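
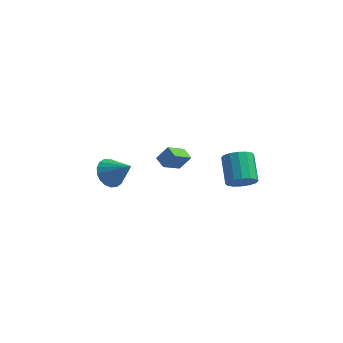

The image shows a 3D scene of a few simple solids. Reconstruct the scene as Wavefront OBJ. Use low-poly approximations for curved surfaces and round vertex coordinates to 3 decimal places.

v -4.56 -0.959 -0.789
v -3.862 -0.266 -1.259
v -3.16 -1.461 0.549
v -4.081 0.011 -0.926
v -4.395 0.095 -0.566
v -4.741 -0.029 -0.25
v -5.052 -0.338 -0.04
v -5.265 -0.769 0.021
v -5.338 -1.238 -0.079
v -5.258 -1.652 -0.318
v -5.039 -1.929 -0.651
v -4.725 -2.013 -1.012
v -4.378 -1.889 -1.328
v -4.068 -1.58 -1.537
v -3.855 -1.149 -1.598
v -3.781 -0.68 -1.499
v 0.125 -3.626 2.753
v -0.71 -4.592 3.683
v -0.389 -2.992 2.951
v -1.224 -3.958 3.881
v 0.784 -3.362 3.619
v -0.051 -4.328 4.549
v 0.27 -2.728 3.817
v -0.565 -3.694 4.747
v 3.815 -3.224 1.5
v 4.684 -3.274 1.973
v 4.233 -1.626 2.973
v 3.365 -1.576 2.5
v 4.777 -2.994 1.554
v 4.326 -1.346 2.554
v 4.612 -2.776 1.12
v 4.161 -1.127 2.121
v 4.234 -2.678 0.788
v 3.783 -1.03 1.789
v 3.744 -2.726 0.647
v 3.293 -1.078 1.648
v 3.273 -2.908 0.734
v 2.822 -1.26 1.735
v 2.947 -3.174 1.027
v 2.496 -1.526 2.027
v 2.854 -3.454 1.446
v 2.403 -1.806 2.446
v 3.019 -3.673 1.879
v 2.568 -2.024 2.88
v 3.397 -3.77 2.211
v 2.946 -2.122 3.212
v 3.887 -3.722 2.352
v 3.436 -2.074 3.353
v 4.358 -3.54 2.265
v 3.907 -1.892 3.266
f 2 1 4
f 2 4 3
f 4 1 5
f 4 5 3
f 5 1 6
f 5 6 3
f 6 1 7
f 6 7 3
f 7 1 8
f 7 8 3
f 8 1 9
f 8 9 3
f 9 1 10
f 9 10 3
f 10 1 11
f 10 11 3
f 11 1 12
f 11 12 3
f 12 1 13
f 12 13 3
f 13 1 14
f 13 14 3
f 14 1 15
f 14 15 3
f 15 1 16
f 15 16 3
f 16 1 2
f 16 2 3
f 18 20 17
f 21 18 17
f 17 20 19
f 19 21 17
f 18 24 20
f 22 18 21
f 22 24 18
f 20 24 19
f 23 21 19
f 19 24 23
f 23 22 21
f 24 22 23
f 26 25 29
f 26 29 27
f 27 29 30
f 27 30 28
f 29 25 31
f 29 31 30
f 30 31 32
f 30 32 28
f 31 25 33
f 31 33 32
f 32 33 34
f 32 34 28
f 33 25 35
f 33 35 34
f 34 35 36
f 34 36 28
f 35 25 37
f 35 37 36
f 36 37 38
f 36 38 28
f 37 25 39
f 37 39 38
f 38 39 40
f 38 40 28
f 39 25 41
f 39 41 40
f 40 41 42
f 40 42 28
f 41 25 43
f 41 43 42
f 42 43 44
f 42 44 28
f 43 25 45
f 43 45 44
f 44 45 46
f 44 46 28
f 45 25 47
f 45 47 46
f 46 47 48
f 46 48 28
f 47 25 49
f 47 49 48
f 48 49 50
f 48 50 28
f 49 25 26
f 49 26 50
f 50 26 27
f 50 27 28



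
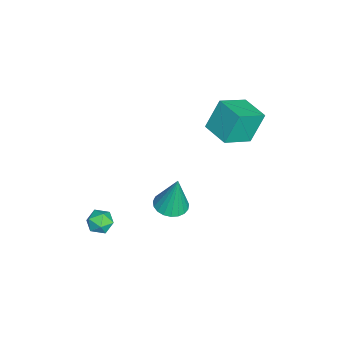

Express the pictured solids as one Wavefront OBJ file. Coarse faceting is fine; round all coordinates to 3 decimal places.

v 0.947 1.297 0.796
v 1.635 1.707 0.676
v 1.093 1.623 2.744
v 1.403 1.951 0.653
v 1.093 2.081 0.654
v 0.757 2.076 0.68
v 0.454 1.936 0.726
v 0.236 1.685 0.784
v 0.142 1.368 0.845
v 0.186 1.038 0.897
v 0.362 0.753 0.931
v 0.64 0.562 0.942
v 0.97 0.498 0.928
v 1.296 0.572 0.892
v 1.563 0.772 0.838
v 1.722 1.062 0.778
v 1.748 1.393 0.72
v 0.082 -1.612 -1.135
v 0.723 -1.337 -1.235
v 0.457 -2.623 -1.505
v 1.098 -2.348 -1.605
v 0.85 -2.434 -0.951
v 0.618 -1.809 -0.723
v 0.562 -2.151 -2.017
v 0.33 -1.526 -1.789
v 1.02 -1.67 -1.78
v 1.197 -1.845 -1.121
v -0.017 -2.115 -1.619
v 0.16 -2.29 -0.96
v -3.726 2.295 2.012
v -4.241 2.894 3.54
v -4.766 3.402 1.227
v -5.282 4.002 2.755
v -2.638 3.298 1.985
v -3.154 3.898 3.513
v -3.679 4.406 1.2
v -4.194 5.005 2.728
f 2 1 4
f 2 4 3
f 4 1 5
f 4 5 3
f 5 1 6
f 5 6 3
f 6 1 7
f 6 7 3
f 7 1 8
f 7 8 3
f 8 1 9
f 8 9 3
f 9 1 10
f 9 10 3
f 10 1 11
f 10 11 3
f 11 1 12
f 11 12 3
f 12 1 13
f 12 13 3
f 13 1 14
f 13 14 3
f 14 1 15
f 14 15 3
f 15 1 16
f 15 16 3
f 16 1 17
f 16 17 3
f 17 1 2
f 17 2 3
f 18 29 23
f 18 23 19
f 18 19 25
f 18 25 28
f 18 28 29
f 19 23 27
f 23 29 22
f 29 28 20
f 28 25 24
f 25 19 26
f 21 27 22
f 21 22 20
f 21 20 24
f 21 24 26
f 21 26 27
f 22 27 23
f 20 22 29
f 24 20 28
f 26 24 25
f 27 26 19
f 31 33 30
f 34 31 30
f 30 33 32
f 32 34 30
f 31 37 33
f 35 31 34
f 35 37 31
f 33 37 32
f 36 34 32
f 32 37 36
f 36 35 34
f 37 35 36



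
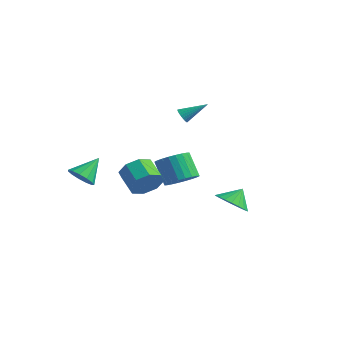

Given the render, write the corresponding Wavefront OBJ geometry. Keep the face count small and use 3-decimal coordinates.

v -3.403 2.971 0.753
v -3.143 3.107 0.299
v -2.437 4.049 1.627
v -3.301 3.247 0.3
v -3.474 3.345 0.37
v -3.636 3.387 0.498
v -3.762 3.365 0.665
v -3.834 3.283 0.846
v -3.84 3.153 1.012
v -3.78 2.996 1.139
v -3.662 2.835 1.207
v -3.504 2.695 1.206
v -3.332 2.597 1.136
v -3.17 2.556 1.008
v -3.043 2.578 0.841
v -2.971 2.66 0.66
v -2.965 2.789 0.494
v -3.026 2.946 0.367
v 0.435 -3.951 -0.934
v 0.986 -3.411 -0.251
v -0.204 -2.989 0.376
v -0.755 -3.529 -0.306
v 0.8 -2.989 -0.89
v -0.391 -2.566 -0.263
v 0.399 -3.13 -1.554
v -0.791 -2.708 -0.927
v 0.02 -3.752 -1.855
v -1.17 -3.33 -1.228
v -0.116 -4.491 -1.616
v -1.306 -4.069 -0.989
v 0.071 -4.914 -0.977
v -1.12 -4.491 -0.35
v 0.471 -4.772 -0.313
v -0.719 -4.35 0.314
v 0.85 -4.15 -0.012
v -0.34 -3.728 0.615
v 0.037 -0.773 -1.936
v 0.731 -0.127 -1.559
v -0.243 0.12 -0.188
v -0.937 -0.527 -0.564
v 0.499 0.12 -1.768
v -0.475 0.367 -0.397
v 0.198 0.232 -2.002
v -0.776 0.479 -0.631
v -0.128 0.19 -2.227
v -1.103 0.437 -0.856
v -0.429 0.002 -2.407
v -1.404 0.249 -1.035
v -0.659 -0.305 -2.515
v -1.634 -0.058 -1.144
v -0.783 -0.682 -2.535
v -1.757 -0.435 -1.164
v -0.782 -1.074 -2.464
v -1.756 -0.827 -1.092
v -0.657 -1.42 -2.312
v -1.631 -1.173 -0.941
v -0.425 -1.667 -2.103
v -1.399 -1.42 -0.732
v -0.124 -1.779 -1.869
v -1.098 -1.532 -0.498
v 0.203 -1.737 -1.644
v -0.772 -1.49 -0.273
v 0.504 -1.549 -1.465
v -0.471 -1.302 -0.093
v 0.734 -1.242 -1.356
v -0.241 -0.995 0.015
v 0.857 -0.865 -1.336
v -0.117 -0.618 0.035
v 0.856 -0.473 -1.408
v -0.118 -0.226 -0.036
v -3.952 -4.562 -1.683
v -3.519 -5.08 -1.103
v -3.848 -3.258 -0.597
v -3.169 -4.867 -1.392
v -3.067 -4.558 -1.773
v -3.246 -4.25 -2.126
v -3.65 -4.041 -2.338
v -4.15 -3.998 -2.342
v -4.587 -4.133 -2.137
v -4.822 -4.405 -1.787
v -4.782 -4.727 -1.405
v -4.478 -4.996 -1.11
v -4.007 -5.128 -0.998
v 2.533 0.472 -3.3
v 2.958 1.167 -3.978
v 2.667 1.248 -2.42
v 2.53 1.267 -4.001
v 2.102 1.23 -3.902
v 1.748 1.061 -3.7
v 1.53 0.791 -3.428
v 1.486 0.465 -3.134
v 1.623 0.141 -2.869
v 1.917 -0.126 -2.678
v 2.318 -0.29 -2.595
v 2.756 -0.321 -2.633
v 3.155 -0.216 -2.787
v 3.447 0.008 -3.029
v 3.581 0.313 -3.318
v 3.534 0.645 -3.604
v 3.314 0.947 -3.837
f 2 1 4
f 2 4 3
f 4 1 5
f 4 5 3
f 5 1 6
f 5 6 3
f 6 1 7
f 6 7 3
f 7 1 8
f 7 8 3
f 8 1 9
f 8 9 3
f 9 1 10
f 9 10 3
f 10 1 11
f 10 11 3
f 11 1 12
f 11 12 3
f 12 1 13
f 12 13 3
f 13 1 14
f 13 14 3
f 14 1 15
f 14 15 3
f 15 1 16
f 15 16 3
f 16 1 17
f 16 17 3
f 17 1 18
f 17 18 3
f 18 1 2
f 18 2 3
f 20 19 23
f 20 23 21
f 21 23 24
f 21 24 22
f 23 19 25
f 23 25 24
f 24 25 26
f 24 26 22
f 25 19 27
f 25 27 26
f 26 27 28
f 26 28 22
f 27 19 29
f 27 29 28
f 28 29 30
f 28 30 22
f 29 19 31
f 29 31 30
f 30 31 32
f 30 32 22
f 31 19 33
f 31 33 32
f 32 33 34
f 32 34 22
f 33 19 35
f 33 35 34
f 34 35 36
f 34 36 22
f 35 19 20
f 35 20 36
f 36 20 21
f 36 21 22
f 38 37 41
f 38 41 39
f 39 41 42
f 39 42 40
f 41 37 43
f 41 43 42
f 42 43 44
f 42 44 40
f 43 37 45
f 43 45 44
f 44 45 46
f 44 46 40
f 45 37 47
f 45 47 46
f 46 47 48
f 46 48 40
f 47 37 49
f 47 49 48
f 48 49 50
f 48 50 40
f 49 37 51
f 49 51 50
f 50 51 52
f 50 52 40
f 51 37 53
f 51 53 52
f 52 53 54
f 52 54 40
f 53 37 55
f 53 55 54
f 54 55 56
f 54 56 40
f 55 37 57
f 55 57 56
f 56 57 58
f 56 58 40
f 57 37 59
f 57 59 58
f 58 59 60
f 58 60 40
f 59 37 61
f 59 61 60
f 60 61 62
f 60 62 40
f 61 37 63
f 61 63 62
f 62 63 64
f 62 64 40
f 63 37 65
f 63 65 64
f 64 65 66
f 64 66 40
f 65 37 67
f 65 67 66
f 66 67 68
f 66 68 40
f 67 37 69
f 67 69 68
f 68 69 70
f 68 70 40
f 69 37 38
f 69 38 70
f 70 38 39
f 70 39 40
f 72 71 74
f 72 74 73
f 74 71 75
f 74 75 73
f 75 71 76
f 75 76 73
f 76 71 77
f 76 77 73
f 77 71 78
f 77 78 73
f 78 71 79
f 78 79 73
f 79 71 80
f 79 80 73
f 80 71 81
f 80 81 73
f 81 71 82
f 81 82 73
f 82 71 83
f 82 83 73
f 83 71 72
f 83 72 73
f 85 84 87
f 85 87 86
f 87 84 88
f 87 88 86
f 88 84 89
f 88 89 86
f 89 84 90
f 89 90 86
f 90 84 91
f 90 91 86
f 91 84 92
f 91 92 86
f 92 84 93
f 92 93 86
f 93 84 94
f 93 94 86
f 94 84 95
f 94 95 86
f 95 84 96
f 95 96 86
f 96 84 97
f 96 97 86
f 97 84 98
f 97 98 86
f 98 84 99
f 98 99 86
f 99 84 100
f 99 100 86
f 100 84 85
f 100 85 86



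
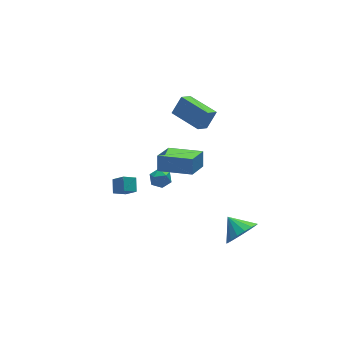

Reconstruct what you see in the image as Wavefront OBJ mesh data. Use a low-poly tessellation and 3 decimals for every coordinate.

v -2.819 0.521 -0.76
v -2.479 -0.133 -0.055
v -2.523 1.195 -0.278
v -2.183 0.541 0.427
v -2.097 0.479 -1.147
v -1.757 -0.175 -0.442
v -1.801 1.153 -0.665
v -1.461 0.499 0.04
v -0.253 0.706 -1.006
v 0.372 0.469 -0.927
v -0.552 0.231 -0.073
v 0.073 -0.006 0.006
v -0.046 0.654 0.062
v 0.139 0.947 -0.515
v -0.319 -0.247 -0.485
v -0.134 0.046 -1.062
v 0.331 -0.12 -0.605
v 0.5 0.437 -0.267
v -0.68 0.263 -0.733
v -0.511 0.82 -0.395
v 3.007 -3.271 -3.564
v 3.351 -3.705 -2.672
v 2.693 -2.189 -2.916
v 3.757 -3.476 -2.859
v 3.992 -3.2 -3.207
v 4 -2.94 -3.637
v 3.781 -2.756 -4.05
v 3.385 -2.69 -4.352
v 2.902 -2.757 -4.474
v 2.443 -2.943 -4.386
v 2.113 -3.203 -4.111
v 1.988 -3.479 -3.71
v 2.096 -3.708 -3.276
v 2.413 -3.836 -2.907
v 2.866 -3.835 -2.689
v 3.872 2.685 0.16
v 3.135 2.332 0.701
v 3.15 4.486 0.352
v 2.412 4.133 0.892
v 4.548 2.847 1.188
v 3.81 2.494 1.728
v 3.825 4.648 1.379
v 3.088 4.295 1.92
v -1.551 -2.362 3.389
v -1.358 -1.966 4.242
v -0.452 -1.398 2.692
v -0.259 -1.001 3.545
v -0.201 -3.679 3.695
v -0.008 -3.282 4.548
v 0.898 -2.714 2.998
v 1.091 -2.318 3.851
f 2 4 1
f 5 2 1
f 1 4 3
f 3 5 1
f 2 8 4
f 6 2 5
f 6 8 2
f 4 8 3
f 7 5 3
f 3 8 7
f 7 6 5
f 8 6 7
f 9 20 14
f 9 14 10
f 9 10 16
f 9 16 19
f 9 19 20
f 10 14 18
f 14 20 13
f 20 19 11
f 19 16 15
f 16 10 17
f 12 18 13
f 12 13 11
f 12 11 15
f 12 15 17
f 12 17 18
f 13 18 14
f 11 13 20
f 15 11 19
f 17 15 16
f 18 17 10
f 22 21 24
f 22 24 23
f 24 21 25
f 24 25 23
f 25 21 26
f 25 26 23
f 26 21 27
f 26 27 23
f 27 21 28
f 27 28 23
f 28 21 29
f 28 29 23
f 29 21 30
f 29 30 23
f 30 21 31
f 30 31 23
f 31 21 32
f 31 32 23
f 32 21 33
f 32 33 23
f 33 21 34
f 33 34 23
f 34 21 35
f 34 35 23
f 35 21 22
f 35 22 23
f 37 39 36
f 40 37 36
f 36 39 38
f 38 40 36
f 37 43 39
f 41 37 40
f 41 43 37
f 39 43 38
f 42 40 38
f 38 43 42
f 42 41 40
f 43 41 42
f 45 47 44
f 48 45 44
f 44 47 46
f 46 48 44
f 45 51 47
f 49 45 48
f 49 51 45
f 47 51 46
f 50 48 46
f 46 51 50
f 50 49 48
f 51 49 50



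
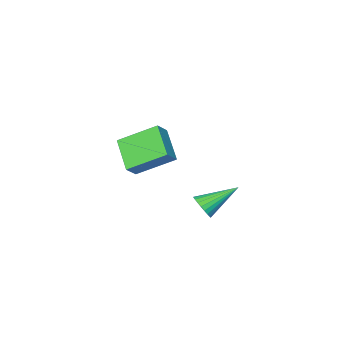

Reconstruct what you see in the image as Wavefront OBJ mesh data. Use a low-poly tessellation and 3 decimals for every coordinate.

v 4.543 2.309 -3.909
v 4.919 2.698 -3.515
v 2.977 2.871 -2.971
v 4.862 2.863 -3.71
v 4.756 2.943 -3.935
v 4.617 2.927 -4.156
v 4.468 2.817 -4.339
v 4.329 2.629 -4.458
v 4.224 2.392 -4.492
v 4.166 2.143 -4.438
v 4.167 1.919 -4.303
v 4.224 1.754 -4.109
v 4.33 1.674 -3.883
v 4.468 1.69 -3.662
v 4.618 1.801 -3.479
v 4.756 1.988 -3.361
v 4.862 2.225 -3.326
v 4.919 2.474 -3.38
v 4.098 -3.058 -4.631
v 3.509 -4.553 -3.618
v 2.725 -1.778 -3.542
v 2.135 -3.273 -2.529
v 4.765 -2.887 -3.991
v 4.175 -4.382 -2.978
v 3.391 -1.607 -2.902
v 2.802 -3.102 -1.889
f 2 1 4
f 2 4 3
f 4 1 5
f 4 5 3
f 5 1 6
f 5 6 3
f 6 1 7
f 6 7 3
f 7 1 8
f 7 8 3
f 8 1 9
f 8 9 3
f 9 1 10
f 9 10 3
f 10 1 11
f 10 11 3
f 11 1 12
f 11 12 3
f 12 1 13
f 12 13 3
f 13 1 14
f 13 14 3
f 14 1 15
f 14 15 3
f 15 1 16
f 15 16 3
f 16 1 17
f 16 17 3
f 17 1 18
f 17 18 3
f 18 1 2
f 18 2 3
f 20 22 19
f 23 20 19
f 19 22 21
f 21 23 19
f 20 26 22
f 24 20 23
f 24 26 20
f 22 26 21
f 25 23 21
f 21 26 25
f 25 24 23
f 26 24 25



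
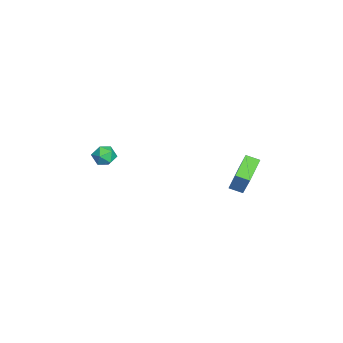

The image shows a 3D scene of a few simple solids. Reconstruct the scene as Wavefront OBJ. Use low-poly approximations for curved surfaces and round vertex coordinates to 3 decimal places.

v 2.849 -3.251 1.016
v 3.245 -2.884 0.5
v 3.415 -4.276 0.72
v 3.811 -3.909 0.204
v 3.932 -3.779 0.93
v 3.582 -3.146 1.112
v 3.078 -4.014 0.108
v 2.728 -3.381 0.29
v 3.386 -3.356 -0.061
v 3.914 -3.211 0.446
v 2.746 -3.949 0.774
v 3.274 -3.804 1.281
v 1.373 3.646 -1.619
v 2.539 3.978 0.204
v 1.556 4.423 -1.879
v 2.723 4.756 -0.055
v 2.697 3.084 -2.365
v 3.864 3.417 -0.541
v 2.881 3.862 -2.624
v 4.047 4.194 -0.801
f 1 12 6
f 1 6 2
f 1 2 8
f 1 8 11
f 1 11 12
f 2 6 10
f 6 12 5
f 12 11 3
f 11 8 7
f 8 2 9
f 4 10 5
f 4 5 3
f 4 3 7
f 4 7 9
f 4 9 10
f 5 10 6
f 3 5 12
f 7 3 11
f 9 7 8
f 10 9 2
f 14 16 13
f 17 14 13
f 13 16 15
f 15 17 13
f 14 20 16
f 18 14 17
f 18 20 14
f 16 20 15
f 19 17 15
f 15 20 19
f 19 18 17
f 20 18 19



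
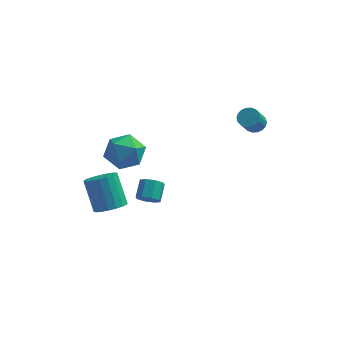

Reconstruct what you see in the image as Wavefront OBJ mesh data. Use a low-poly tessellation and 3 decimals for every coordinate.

v -2.856 -3.68 -1.362
v -2.226 -3.948 -0.949
v -2.833 -3.147 0.496
v -3.464 -2.88 0.082
v -2.111 -3.635 -1.074
v -2.719 -2.834 0.37
v -2.144 -3.331 -1.257
v -2.752 -2.53 0.188
v -2.319 -3.096 -1.46
v -2.926 -2.295 -0.015
v -2.599 -2.977 -1.644
v -3.207 -2.176 -0.199
v -2.931 -2.997 -1.772
v -3.538 -2.197 -0.327
v -3.248 -3.153 -1.819
v -3.855 -2.352 -0.374
v -3.487 -3.413 -1.776
v -4.094 -2.612 -0.331
v -3.601 -3.726 -1.65
v -4.209 -2.925 -0.206
v -3.568 -4.03 -1.468
v -4.176 -3.229 -0.023
v -3.394 -4.265 -1.265
v -4.001 -3.464 0.18
v -3.113 -4.384 -1.081
v -3.721 -3.583 0.364
v -2.782 -4.363 -0.953
v -3.389 -3.563 0.492
v -2.465 -4.208 -0.906
v -3.072 -3.407 0.539
v -1.511 -1.522 -2.449
v -0.95 -1.69 -2.276
v -0.888 -0.865 -1.679
v -1.449 -0.698 -1.851
v -0.947 -1.416 -2.654
v -0.885 -0.591 -2.057
v -1.273 -1.204 -2.912
v -1.211 -0.38 -2.315
v -1.739 -1.179 -2.898
v -1.677 -0.355 -2.301
v -2.072 -1.355 -2.621
v -2.01 -0.53 -2.024
v -2.075 -1.629 -2.243
v -2.013 -0.804 -1.646
v -1.749 -1.84 -1.985
v -1.687 -1.016 -1.388
v -1.283 -1.865 -1.999
v -1.221 -1.041 -1.402
v -3.662 0.448 0.096
v -2.695 0.413 0.605
v -3.025 -0.593 -1.185
v -2.058 -0.628 -0.676
v -2.926 -1.126 -0.236
v -3.319 -0.483 0.556
v -2.401 0.303 -1.136
v -2.794 0.946 -0.344
v -1.915 0.324 -0.157
v -2.24 -0.56 0.4
v -3.48 0.38 -0.98
v -3.805 -0.504 -0.423
v 2.937 2.973 0.126
v 3.425 3.138 0.394
v 3.15 2.512 1.281
v 2.663 2.347 1.014
v 3.255 3.318 0.468
v 2.981 2.691 1.355
v 3.022 3.429 0.475
v 2.748 2.803 1.362
v 2.773 3.45 0.412
v 2.498 2.824 1.299
v 2.556 3.377 0.293
v 2.281 2.751 1.18
v 2.414 3.223 0.141
v 2.14 2.597 1.028
v 2.376 3.021 -0.014
v 2.102 2.394 0.873
v 2.45 2.808 -0.141
v 2.175 2.182 0.746
v 2.619 2.629 -0.215
v 2.345 2.002 0.672
v 2.852 2.517 -0.222
v 2.578 1.891 0.665
v 3.102 2.496 -0.159
v 2.827 1.87 0.728
v 3.319 2.569 -0.04
v 3.044 1.943 0.847
v 3.46 2.723 0.112
v 3.186 2.097 0.999
v 3.498 2.926 0.267
v 3.224 2.299 1.154
f 2 1 5
f 2 5 3
f 3 5 6
f 3 6 4
f 5 1 7
f 5 7 6
f 6 7 8
f 6 8 4
f 7 1 9
f 7 9 8
f 8 9 10
f 8 10 4
f 9 1 11
f 9 11 10
f 10 11 12
f 10 12 4
f 11 1 13
f 11 13 12
f 12 13 14
f 12 14 4
f 13 1 15
f 13 15 14
f 14 15 16
f 14 16 4
f 15 1 17
f 15 17 16
f 16 17 18
f 16 18 4
f 17 1 19
f 17 19 18
f 18 19 20
f 18 20 4
f 19 1 21
f 19 21 20
f 20 21 22
f 20 22 4
f 21 1 23
f 21 23 22
f 22 23 24
f 22 24 4
f 23 1 25
f 23 25 24
f 24 25 26
f 24 26 4
f 25 1 27
f 25 27 26
f 26 27 28
f 26 28 4
f 27 1 29
f 27 29 28
f 28 29 30
f 28 30 4
f 29 1 2
f 29 2 30
f 30 2 3
f 30 3 4
f 32 31 35
f 32 35 33
f 33 35 36
f 33 36 34
f 35 31 37
f 35 37 36
f 36 37 38
f 36 38 34
f 37 31 39
f 37 39 38
f 38 39 40
f 38 40 34
f 39 31 41
f 39 41 40
f 40 41 42
f 40 42 34
f 41 31 43
f 41 43 42
f 42 43 44
f 42 44 34
f 43 31 45
f 43 45 44
f 44 45 46
f 44 46 34
f 45 31 47
f 45 47 46
f 46 47 48
f 46 48 34
f 47 31 32
f 47 32 48
f 48 32 33
f 48 33 34
f 49 60 54
f 49 54 50
f 49 50 56
f 49 56 59
f 49 59 60
f 50 54 58
f 54 60 53
f 60 59 51
f 59 56 55
f 56 50 57
f 52 58 53
f 52 53 51
f 52 51 55
f 52 55 57
f 52 57 58
f 53 58 54
f 51 53 60
f 55 51 59
f 57 55 56
f 58 57 50
f 62 61 65
f 62 65 63
f 63 65 66
f 63 66 64
f 65 61 67
f 65 67 66
f 66 67 68
f 66 68 64
f 67 61 69
f 67 69 68
f 68 69 70
f 68 70 64
f 69 61 71
f 69 71 70
f 70 71 72
f 70 72 64
f 71 61 73
f 71 73 72
f 72 73 74
f 72 74 64
f 73 61 75
f 73 75 74
f 74 75 76
f 74 76 64
f 75 61 77
f 75 77 76
f 76 77 78
f 76 78 64
f 77 61 79
f 77 79 78
f 78 79 80
f 78 80 64
f 79 61 81
f 79 81 80
f 80 81 82
f 80 82 64
f 81 61 83
f 81 83 82
f 82 83 84
f 82 84 64
f 83 61 85
f 83 85 84
f 84 85 86
f 84 86 64
f 85 61 87
f 85 87 86
f 86 87 88
f 86 88 64
f 87 61 89
f 87 89 88
f 88 89 90
f 88 90 64
f 89 61 62
f 89 62 90
f 90 62 63
f 90 63 64



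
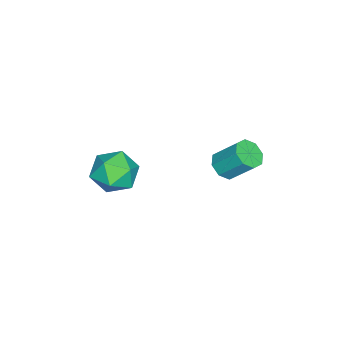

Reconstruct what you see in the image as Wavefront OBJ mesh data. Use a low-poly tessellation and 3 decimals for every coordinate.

v 1.595 -1.83 -0.778
v 2.325 -2.391 -1.306
v 0.355 -2.809 -1.454
v 1.085 -3.37 -1.982
v 1.022 -3.443 -0.924
v 1.788 -2.838 -0.507
v 0.892 -2.362 -2.253
v 1.658 -1.757 -1.836
v 1.891 -2.72 -2.218
v 1.971 -3.388 -1.396
v 0.709 -1.812 -1.364
v 0.789 -2.48 -0.542
v 0.107 1.465 -0.749
v 0.603 1.811 -1.081
v 0.649 2.781 -0.003
v 0.153 2.435 0.329
v 0.119 1.978 -1.21
v 0.165 2.947 -0.133
v -0.372 1.845 -1.07
v -0.326 2.814 0.008
v -0.582 1.489 -0.741
v -0.537 2.458 0.337
v -0.389 1.119 -0.417
v -0.343 2.089 0.661
v 0.095 0.953 -0.287
v 0.141 1.922 0.79
v 0.586 1.086 -0.428
v 0.632 2.055 0.65
v 0.797 1.442 -0.757
v 0.842 2.411 0.321
f 1 12 6
f 1 6 2
f 1 2 8
f 1 8 11
f 1 11 12
f 2 6 10
f 6 12 5
f 12 11 3
f 11 8 7
f 8 2 9
f 4 10 5
f 4 5 3
f 4 3 7
f 4 7 9
f 4 9 10
f 5 10 6
f 3 5 12
f 7 3 11
f 9 7 8
f 10 9 2
f 14 13 17
f 14 17 15
f 15 17 18
f 15 18 16
f 17 13 19
f 17 19 18
f 18 19 20
f 18 20 16
f 19 13 21
f 19 21 20
f 20 21 22
f 20 22 16
f 21 13 23
f 21 23 22
f 22 23 24
f 22 24 16
f 23 13 25
f 23 25 24
f 24 25 26
f 24 26 16
f 25 13 27
f 25 27 26
f 26 27 28
f 26 28 16
f 27 13 29
f 27 29 28
f 28 29 30
f 28 30 16
f 29 13 14
f 29 14 30
f 30 14 15
f 30 15 16



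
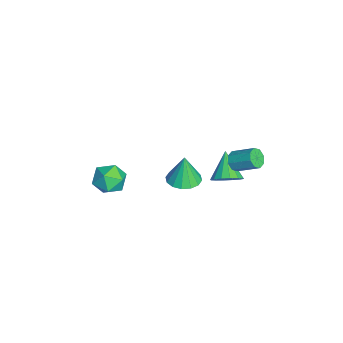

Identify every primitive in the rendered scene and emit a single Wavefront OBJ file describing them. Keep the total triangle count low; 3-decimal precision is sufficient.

v -0.178 -2.708 -0.02
v 0.766 -2.924 0.415
v -0.346 -4.356 -0.475
v 0.598 -4.572 -0.04
v -0.226 -4.317 0.58
v -0.122 -3.298 0.861
v 0.542 -3.982 -0.921
v 0.646 -2.963 -0.64
v 1.211 -3.711 -0.142
v 0.737 -3.918 0.786
v -0.317 -3.362 -0.846
v -0.791 -3.569 0.082
v 0.958 3.054 2.068
v 1.36 3.192 1.59
v 1.904 4.324 2.373
v 1.502 4.186 2.852
v 0.931 3.427 1.549
v 1.476 4.558 2.332
v 0.519 3.443 1.812
v 1.063 4.574 2.595
v 0.363 3.231 2.226
v 0.908 4.363 3.009
v 0.556 2.916 2.547
v 1.1 4.048 3.33
v 0.984 2.682 2.588
v 1.529 3.813 3.371
v 1.397 2.666 2.325
v 1.941 3.797 3.108
v 1.552 2.877 1.911
v 2.097 4.009 2.694
v -2.518 2.915 -3.083
v -1.898 3.04 -2.361
v -3.942 2.885 -1.857
v -2.028 3.5 -2.5
v -2.289 3.802 -2.795
v -2.611 3.867 -3.168
v -2.909 3.677 -3.518
v -3.101 3.283 -3.751
v -3.138 2.791 -3.806
v -3.008 2.331 -3.667
v -2.747 2.029 -3.372
v -2.424 1.964 -2.999
v -2.127 2.154 -2.649
v -1.935 2.548 -2.415
v -1.304 0.438 -1.702
v -0.525 -0.201 -1.63
v -1.436 0.482 0.102
v -0.31 0.275 -1.626
v -0.362 0.795 -1.642
v -0.665 1.219 -1.675
v -1.14 1.434 -1.715
v -1.659 1.382 -1.752
v -2.083 1.077 -1.775
v -2.298 0.6 -1.779
v -2.247 0.08 -1.762
v -1.943 -0.344 -1.73
v -1.468 -0.559 -1.69
v -0.949 -0.507 -1.653
f 1 12 6
f 1 6 2
f 1 2 8
f 1 8 11
f 1 11 12
f 2 6 10
f 6 12 5
f 12 11 3
f 11 8 7
f 8 2 9
f 4 10 5
f 4 5 3
f 4 3 7
f 4 7 9
f 4 9 10
f 5 10 6
f 3 5 12
f 7 3 11
f 9 7 8
f 10 9 2
f 14 13 17
f 14 17 15
f 15 17 18
f 15 18 16
f 17 13 19
f 17 19 18
f 18 19 20
f 18 20 16
f 19 13 21
f 19 21 20
f 20 21 22
f 20 22 16
f 21 13 23
f 21 23 22
f 22 23 24
f 22 24 16
f 23 13 25
f 23 25 24
f 24 25 26
f 24 26 16
f 25 13 27
f 25 27 26
f 26 27 28
f 26 28 16
f 27 13 29
f 27 29 28
f 28 29 30
f 28 30 16
f 29 13 14
f 29 14 30
f 30 14 15
f 30 15 16
f 32 31 34
f 32 34 33
f 34 31 35
f 34 35 33
f 35 31 36
f 35 36 33
f 36 31 37
f 36 37 33
f 37 31 38
f 37 38 33
f 38 31 39
f 38 39 33
f 39 31 40
f 39 40 33
f 40 31 41
f 40 41 33
f 41 31 42
f 41 42 33
f 42 31 43
f 42 43 33
f 43 31 44
f 43 44 33
f 44 31 32
f 44 32 33
f 46 45 48
f 46 48 47
f 48 45 49
f 48 49 47
f 49 45 50
f 49 50 47
f 50 45 51
f 50 51 47
f 51 45 52
f 51 52 47
f 52 45 53
f 52 53 47
f 53 45 54
f 53 54 47
f 54 45 55
f 54 55 47
f 55 45 56
f 55 56 47
f 56 45 57
f 56 57 47
f 57 45 58
f 57 58 47
f 58 45 46
f 58 46 47



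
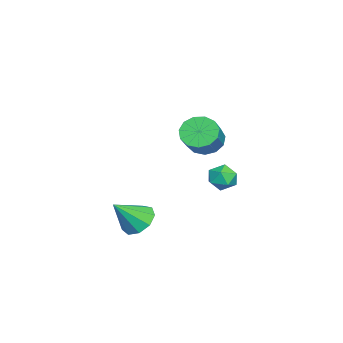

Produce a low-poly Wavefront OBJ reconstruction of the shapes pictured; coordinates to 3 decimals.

v -1.685 2.168 0.019
v -1.126 1.866 -0.483
v -2.454 1.134 -0.217
v -1.895 0.832 -0.719
v -1.751 0.861 0.077
v -1.276 1.5 0.224
v -2.304 1.5 -0.924
v -1.829 2.139 -0.777
v -1.508 1.454 -1.065
v -1.167 1.059 -0.446
v -2.413 1.941 -0.254
v -2.072 1.546 0.365
v 0.278 1.08 3.016
v 0.793 0.677 2.383
v 1.937 0.618 3.35
v 1.422 1.02 3.984
v 0.865 1.182 2.328
v 2.009 1.123 3.296
v 0.75 1.654 2.492
v 1.895 1.595 3.46
v 0.486 1.944 2.823
v 1.63 1.885 3.79
v 0.155 1.959 3.214
v 1.3 1.9 4.182
v -0.136 1.695 3.543
v 1.008 1.636 4.511
v -0.296 1.236 3.705
v 0.848 1.176 4.672
v -0.274 0.727 3.647
v 0.87 0.667 4.615
v -0.077 0.33 3.39
v 1.067 0.27 4.358
v 0.233 0.171 3.014
v 1.377 0.112 3.981
v 0.557 0.3 2.638
v 1.702 0.241 3.606
v 0.673 -1.911 -2.258
v 1.333 -1.22 -2.163
v 1.487 -2.869 -0.942
v 0.826 -1.102 -1.764
v 0.247 -1.363 -1.596
v -0.132 -1.879 -1.738
v -0.135 -2.411 -2.123
v 0.241 -2.709 -2.572
v 0.819 -2.633 -2.874
v 1.329 -2.219 -2.888
v 1.532 -1.662 -2.607
f 1 12 6
f 1 6 2
f 1 2 8
f 1 8 11
f 1 11 12
f 2 6 10
f 6 12 5
f 12 11 3
f 11 8 7
f 8 2 9
f 4 10 5
f 4 5 3
f 4 3 7
f 4 7 9
f 4 9 10
f 5 10 6
f 3 5 12
f 7 3 11
f 9 7 8
f 10 9 2
f 14 13 17
f 14 17 15
f 15 17 18
f 15 18 16
f 17 13 19
f 17 19 18
f 18 19 20
f 18 20 16
f 19 13 21
f 19 21 20
f 20 21 22
f 20 22 16
f 21 13 23
f 21 23 22
f 22 23 24
f 22 24 16
f 23 13 25
f 23 25 24
f 24 25 26
f 24 26 16
f 25 13 27
f 25 27 26
f 26 27 28
f 26 28 16
f 27 13 29
f 27 29 28
f 28 29 30
f 28 30 16
f 29 13 31
f 29 31 30
f 30 31 32
f 30 32 16
f 31 13 33
f 31 33 32
f 32 33 34
f 32 34 16
f 33 13 35
f 33 35 34
f 34 35 36
f 34 36 16
f 35 13 14
f 35 14 36
f 36 14 15
f 36 15 16
f 38 37 40
f 38 40 39
f 40 37 41
f 40 41 39
f 41 37 42
f 41 42 39
f 42 37 43
f 42 43 39
f 43 37 44
f 43 44 39
f 44 37 45
f 44 45 39
f 45 37 46
f 45 46 39
f 46 37 47
f 46 47 39
f 47 37 38
f 47 38 39



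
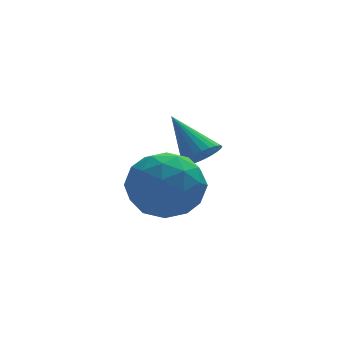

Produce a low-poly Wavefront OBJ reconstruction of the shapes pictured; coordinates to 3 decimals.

v -4.114 -2.678 1.181
v -3.516 -2.434 0.533
v -4.104 -4.066 0.667
v -3.506 -3.822 0.019
v -3.247 -3.844 0.896
v -3.253 -2.986 1.214
v -4.367 -3.514 -0.014
v -4.373 -2.656 0.304
v -3.672 -2.951 -0.205
v -2.98 -3.155 0.357
v -4.64 -3.345 0.843
v -3.948 -3.549 1.405
v -3.815 -2.434 0.902
v -3.805 -4.066 0.298
v -3.652 -4.079 0.814
v -3.301 -3.935 0.433
v -3.661 -2.758 1.302
v -3.309 -2.615 0.921
v -3.152 -3.444 1.135
v -4.311 -3.885 0.279
v -3.959 -3.742 -0.102
v -4.319 -2.565 0.767
v -3.968 -2.421 0.386
v -4.468 -3.056 0.065
v -3.556 -2.595 0.087
v -3.551 -3.411 -0.215
v -4.057 -3.23 -0.234
v -4.06 -2.725 -0.047
v -3.149 -2.714 0.418
v -3.144 -3.53 0.116
v -2.991 -3.543 0.631
v -2.995 -3.039 0.818
v -3.241 -3.018 -0.016
v -4.476 -2.97 1.084
v -4.471 -3.786 0.782
v -4.625 -3.461 0.382
v -4.629 -2.957 0.569
v -4.069 -3.089 1.415
v -4.064 -3.905 1.113
v -3.56 -3.775 1.247
v -3.563 -3.27 1.434
v -4.379 -3.482 1.216
v -2.498 -1.412 0.411
v -2.115 -1.519 0.731
v -2.962 -0.508 1.269
v -2.035 -1.374 0.621
v -2.025 -1.234 0.48
v -2.087 -1.122 0.328
v -2.211 -1.054 0.188
v -2.38 -1.04 0.083
v -2.566 -1.083 0.027
v -2.742 -1.176 0.03
v -2.88 -1.305 0.091
v -2.961 -1.45 0.201
v -2.971 -1.59 0.342
v -2.909 -1.702 0.494
v -2.784 -1.77 0.634
v -2.616 -1.784 0.739
v -2.43 -1.741 0.795
v -2.254 -1.648 0.792
f 1 38 17
f 38 12 41
f 17 41 6
f 38 41 17
f 1 17 13
f 17 6 18
f 13 18 2
f 17 18 13
f 1 13 22
f 13 2 23
f 22 23 8
f 13 23 22
f 1 22 34
f 22 8 37
f 34 37 11
f 22 37 34
f 1 34 38
f 34 11 42
f 38 42 12
f 34 42 38
f 2 18 29
f 18 6 32
f 29 32 10
f 18 32 29
f 6 41 19
f 41 12 40
f 19 40 5
f 41 40 19
f 12 42 39
f 42 11 35
f 39 35 3
f 42 35 39
f 11 37 36
f 37 8 24
f 36 24 7
f 37 24 36
f 8 23 28
f 23 2 25
f 28 25 9
f 23 25 28
f 4 30 16
f 30 10 31
f 16 31 5
f 30 31 16
f 4 16 14
f 16 5 15
f 14 15 3
f 16 15 14
f 4 14 21
f 14 3 20
f 21 20 7
f 14 20 21
f 4 21 26
f 21 7 27
f 26 27 9
f 21 27 26
f 4 26 30
f 26 9 33
f 30 33 10
f 26 33 30
f 5 31 19
f 31 10 32
f 19 32 6
f 31 32 19
f 3 15 39
f 15 5 40
f 39 40 12
f 15 40 39
f 7 20 36
f 20 3 35
f 36 35 11
f 20 35 36
f 9 27 28
f 27 7 24
f 28 24 8
f 27 24 28
f 10 33 29
f 33 9 25
f 29 25 2
f 33 25 29
f 44 43 46
f 44 46 45
f 46 43 47
f 46 47 45
f 47 43 48
f 47 48 45
f 48 43 49
f 48 49 45
f 49 43 50
f 49 50 45
f 50 43 51
f 50 51 45
f 51 43 52
f 51 52 45
f 52 43 53
f 52 53 45
f 53 43 54
f 53 54 45
f 54 43 55
f 54 55 45
f 55 43 56
f 55 56 45
f 56 43 57
f 56 57 45
f 57 43 58
f 57 58 45
f 58 43 59
f 58 59 45
f 59 43 60
f 59 60 45
f 60 43 44
f 60 44 45



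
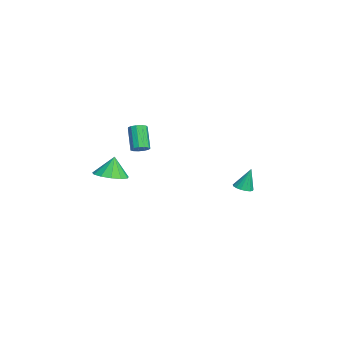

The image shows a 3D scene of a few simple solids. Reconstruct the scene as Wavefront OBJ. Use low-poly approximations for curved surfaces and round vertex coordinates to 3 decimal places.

v 0.018 -2.448 2.317
v 0.347 -2.782 2.518
v -0.51 -2.886 3.745
v -0.838 -2.552 3.543
v 0.435 -2.521 2.601
v -0.422 -2.625 3.828
v 0.391 -2.238 2.594
v -0.466 -2.341 3.821
v 0.228 -2.021 2.499
v -0.629 -2.124 3.726
v -0.001 -1.939 2.346
v -0.858 -2.043 3.573
v -0.224 -2.02 2.183
v -1.081 -2.123 3.41
v -0.37 -2.236 2.063
v -1.227 -2.34 3.29
v -0.393 -2.52 2.023
v -1.25 -2.623 3.25
v -0.285 -2.781 2.077
v -1.142 -2.884 3.303
v -0.081 -2.936 2.206
v -0.938 -3.04 3.433
v 0.155 -2.937 2.371
v -0.702 -3.04 3.597
v -3.521 3.126 -1.912
v -3.12 2.728 -1.779
v -3.539 3.554 -0.568
v -2.971 2.952 -1.849
v -2.948 3.215 -1.933
v -3.056 3.459 -2.011
v -3.271 3.625 -2.068
v -3.543 3.678 -2.088
v -3.81 3.604 -2.068
v -4.01 3.421 -2.012
v -4.099 3.17 -1.933
v -4.055 2.909 -1.849
v -3.889 2.697 -1.78
v -3.638 2.584 -1.741
v -3.361 2.595 -1.74
v 2.372 -3.997 1.428
v 3.279 -3.981 1.582
v 2.168 -3.783 2.612
v 3.141 -3.494 1.47
v 2.759 -3.167 1.344
v 2.254 -3.103 1.246
v 1.787 -3.324 1.205
v 1.505 -3.758 1.235
v 1.499 -4.268 1.326
v 1.77 -4.692 1.45
v 2.232 -4.896 1.567
v 2.739 -4.814 1.64
v 3.129 -4.473 1.646
f 2 1 5
f 2 5 3
f 3 5 6
f 3 6 4
f 5 1 7
f 5 7 6
f 6 7 8
f 6 8 4
f 7 1 9
f 7 9 8
f 8 9 10
f 8 10 4
f 9 1 11
f 9 11 10
f 10 11 12
f 10 12 4
f 11 1 13
f 11 13 12
f 12 13 14
f 12 14 4
f 13 1 15
f 13 15 14
f 14 15 16
f 14 16 4
f 15 1 17
f 15 17 16
f 16 17 18
f 16 18 4
f 17 1 19
f 17 19 18
f 18 19 20
f 18 20 4
f 19 1 21
f 19 21 20
f 20 21 22
f 20 22 4
f 21 1 23
f 21 23 22
f 22 23 24
f 22 24 4
f 23 1 2
f 23 2 24
f 24 2 3
f 24 3 4
f 26 25 28
f 26 28 27
f 28 25 29
f 28 29 27
f 29 25 30
f 29 30 27
f 30 25 31
f 30 31 27
f 31 25 32
f 31 32 27
f 32 25 33
f 32 33 27
f 33 25 34
f 33 34 27
f 34 25 35
f 34 35 27
f 35 25 36
f 35 36 27
f 36 25 37
f 36 37 27
f 37 25 38
f 37 38 27
f 38 25 39
f 38 39 27
f 39 25 26
f 39 26 27
f 41 40 43
f 41 43 42
f 43 40 44
f 43 44 42
f 44 40 45
f 44 45 42
f 45 40 46
f 45 46 42
f 46 40 47
f 46 47 42
f 47 40 48
f 47 48 42
f 48 40 49
f 48 49 42
f 49 40 50
f 49 50 42
f 50 40 51
f 50 51 42
f 51 40 52
f 51 52 42
f 52 40 41
f 52 41 42



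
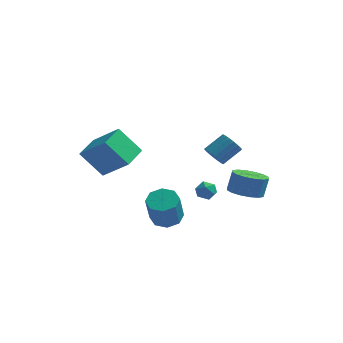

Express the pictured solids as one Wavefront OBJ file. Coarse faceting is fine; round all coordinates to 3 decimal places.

v 1.106 1.599 1.651
v 1.497 1.004 1.813
v 2.326 1.767 2.61
v 1.934 2.361 2.449
v 1.646 1.119 1.548
v 2.475 1.882 2.345
v 1.688 1.329 1.304
v 2.517 2.092 2.101
v 1.614 1.592 1.128
v 2.443 2.355 1.925
v 1.44 1.857 1.056
v 2.269 2.62 1.853
v 1.199 2.07 1.102
v 2.028 2.833 1.899
v 0.94 2.19 1.257
v 1.769 2.953 2.054
v 0.714 2.193 1.49
v 1.543 2.956 2.287
v 0.565 2.078 1.755
v 1.394 2.841 2.552
v 0.523 1.868 1.999
v 1.352 2.631 2.796
v 0.597 1.605 2.175
v 1.426 2.368 2.972
v 0.771 1.34 2.247
v 1.6 2.103 3.044
v 1.012 1.127 2.201
v 1.841 1.89 2.998
v 1.271 1.007 2.046
v 2.1 1.77 2.843
v 1.044 0.087 -0.353
v 1.624 -0.052 -0.089
v 0.576 -0.568 0.329
v 1.156 -0.707 0.593
v 0.896 -0.115 0.672
v 1.185 0.29 0.251
v 1.015 -0.91 -0.011
v 1.304 -0.505 -0.432
v 1.606 -0.669 0.122
v 1.532 -0.177 0.544
v 0.668 -0.443 -0.304
v 0.594 0.049 0.118
v -0.543 -2.289 -0.888
v 0.217 -2.715 -1.071
v 0.183 -3.497 0.605
v -0.577 -3.071 0.788
v 0.322 -2.106 -0.785
v 0.288 -2.887 0.891
v -0.08 -1.604 -0.56
v -0.114 -2.385 1.117
v -0.752 -1.504 -0.527
v -0.787 -2.285 1.15
v -1.303 -1.863 -0.705
v -1.337 -2.645 0.971
v -1.408 -2.473 -0.991
v -1.442 -3.254 0.685
v -1.006 -2.975 -1.217
v -1.04 -3.756 0.46
v -0.333 -3.075 -1.25
v -0.368 -3.856 0.427
v 2.485 3.411 -1.985
v 3.423 3.787 -2.271
v 3.632 4.186 -1.062
v 2.695 3.809 -0.775
v 3.077 4.2 -2.347
v 3.286 4.598 -1.137
v 2.572 4.4 -2.325
v 2.781 4.798 -1.116
v 2.044 4.336 -2.213
v 2.253 4.734 -1.004
v 1.635 4.024 -2.039
v 1.844 4.422 -0.83
v 1.453 3.547 -1.851
v 1.662 3.945 -0.642
v 1.548 3.034 -1.698
v 1.757 3.433 -0.489
v 1.894 2.622 -1.623
v 2.103 3.02 -0.413
v 2.399 2.422 -1.644
v 2.608 2.82 -0.435
v 2.927 2.486 -1.756
v 3.136 2.884 -0.547
v 3.336 2.798 -1.93
v 3.545 3.196 -0.721
v 3.518 3.275 -2.118
v 3.727 3.673 -0.909
v -3.867 -2.481 1.827
v -5.101 -2.454 3.259
v -3.541 -0.976 2.079
v -4.775 -0.949 3.511
v -2.345 -3.031 3.149
v -3.579 -3.004 4.581
v -2.019 -1.526 3.401
v -3.253 -1.499 4.833
f 2 1 5
f 2 5 3
f 3 5 6
f 3 6 4
f 5 1 7
f 5 7 6
f 6 7 8
f 6 8 4
f 7 1 9
f 7 9 8
f 8 9 10
f 8 10 4
f 9 1 11
f 9 11 10
f 10 11 12
f 10 12 4
f 11 1 13
f 11 13 12
f 12 13 14
f 12 14 4
f 13 1 15
f 13 15 14
f 14 15 16
f 14 16 4
f 15 1 17
f 15 17 16
f 16 17 18
f 16 18 4
f 17 1 19
f 17 19 18
f 18 19 20
f 18 20 4
f 19 1 21
f 19 21 20
f 20 21 22
f 20 22 4
f 21 1 23
f 21 23 22
f 22 23 24
f 22 24 4
f 23 1 25
f 23 25 24
f 24 25 26
f 24 26 4
f 25 1 27
f 25 27 26
f 26 27 28
f 26 28 4
f 27 1 29
f 27 29 28
f 28 29 30
f 28 30 4
f 29 1 2
f 29 2 30
f 30 2 3
f 30 3 4
f 31 42 36
f 31 36 32
f 31 32 38
f 31 38 41
f 31 41 42
f 32 36 40
f 36 42 35
f 42 41 33
f 41 38 37
f 38 32 39
f 34 40 35
f 34 35 33
f 34 33 37
f 34 37 39
f 34 39 40
f 35 40 36
f 33 35 42
f 37 33 41
f 39 37 38
f 40 39 32
f 44 43 47
f 44 47 45
f 45 47 48
f 45 48 46
f 47 43 49
f 47 49 48
f 48 49 50
f 48 50 46
f 49 43 51
f 49 51 50
f 50 51 52
f 50 52 46
f 51 43 53
f 51 53 52
f 52 53 54
f 52 54 46
f 53 43 55
f 53 55 54
f 54 55 56
f 54 56 46
f 55 43 57
f 55 57 56
f 56 57 58
f 56 58 46
f 57 43 59
f 57 59 58
f 58 59 60
f 58 60 46
f 59 43 44
f 59 44 60
f 60 44 45
f 60 45 46
f 62 61 65
f 62 65 63
f 63 65 66
f 63 66 64
f 65 61 67
f 65 67 66
f 66 67 68
f 66 68 64
f 67 61 69
f 67 69 68
f 68 69 70
f 68 70 64
f 69 61 71
f 69 71 70
f 70 71 72
f 70 72 64
f 71 61 73
f 71 73 72
f 72 73 74
f 72 74 64
f 73 61 75
f 73 75 74
f 74 75 76
f 74 76 64
f 75 61 77
f 75 77 76
f 76 77 78
f 76 78 64
f 77 61 79
f 77 79 78
f 78 79 80
f 78 80 64
f 79 61 81
f 79 81 80
f 80 81 82
f 80 82 64
f 81 61 83
f 81 83 82
f 82 83 84
f 82 84 64
f 83 61 85
f 83 85 84
f 84 85 86
f 84 86 64
f 85 61 62
f 85 62 86
f 86 62 63
f 86 63 64
f 88 90 87
f 91 88 87
f 87 90 89
f 89 91 87
f 88 94 90
f 92 88 91
f 92 94 88
f 90 94 89
f 93 91 89
f 89 94 93
f 93 92 91
f 94 92 93



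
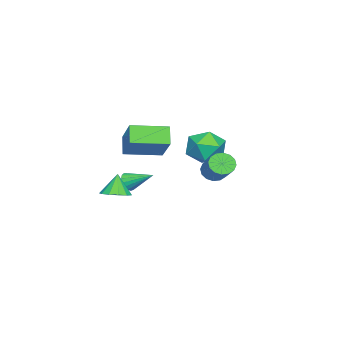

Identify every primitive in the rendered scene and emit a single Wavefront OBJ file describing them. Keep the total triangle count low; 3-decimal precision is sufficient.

v 0.168 1.915 1.967
v 0.562 2.028 1.436
v 1.626 2.858 2.403
v 1.232 2.745 2.933
v 0.344 2.297 1.445
v 1.408 3.127 2.412
v 0.078 2.464 1.594
v 1.142 3.294 2.56
v -0.163 2.484 1.842
v 0.901 3.314 2.809
v -0.315 2.352 2.124
v 0.749 3.181 3.091
v -0.338 2.102 2.363
v 0.726 2.932 3.33
v -0.226 1.802 2.497
v 0.838 2.632 3.464
v -0.008 1.533 2.488
v 1.056 2.363 3.455
v 0.258 1.366 2.34
v 1.322 2.196 3.306
v 0.499 1.346 2.091
v 1.563 2.176 3.058
v 0.651 1.479 1.809
v 1.715 2.308 2.776
v 0.674 1.728 1.57
v 1.738 2.558 2.537
v 1.415 -2.621 0.126
v 2.16 -2.627 0.387
v 1.005 -2.699 1.294
v 2.036 -2.2 0.372
v 1.715 -1.906 0.279
v 1.298 -1.84 0.138
v 0.918 -2.021 -0.008
v 0.696 -2.393 -0.111
v 0.703 -2.837 -0.138
v 0.935 -3.213 -0.082
v 1.32 -3.4 0.04
v 1.735 -3.34 0.19
v 2.048 -3.052 0.319
v -3.037 -4.009 -1.004
v -2.6 -4.191 -0.636
v -3.043 -2.631 -0.316
v -2.459 -4.079 -0.859
v -2.45 -3.951 -1.116
v -2.576 -3.835 -1.347
v -2.807 -3.76 -1.5
v -3.091 -3.742 -1.539
v -3.363 -3.784 -1.456
v -3.56 -3.879 -1.269
v -3.637 -4.002 -1.022
v -3.577 -4.128 -0.771
v -3.393 -4.226 -0.573
v -3.128 -4.274 -0.474
v -2.842 -4.262 -0.497
v -2.108 1.594 3.046
v -1.541 1.678 2.09
v -1.359 -0.018 3.35
v -0.792 0.066 2.394
v -0.538 0.731 3.252
v -1.002 1.727 3.064
v -1.898 -0.067 2.376
v -2.362 0.929 2.188
v -1.412 0.651 1.676
v -0.571 1.144 2.217
v -2.329 0.516 3.223
v -1.488 1.009 3.764
v -5.28 -3.12 1.389
v -3.947 -2.113 2.806
v -4.568 -2.787 0.483
v -3.236 -1.779 1.899
v -4.204 -4.841 1.601
v -2.872 -3.833 3.017
v -3.493 -4.507 0.694
v -2.16 -3.5 2.111
f 2 1 5
f 2 5 3
f 3 5 6
f 3 6 4
f 5 1 7
f 5 7 6
f 6 7 8
f 6 8 4
f 7 1 9
f 7 9 8
f 8 9 10
f 8 10 4
f 9 1 11
f 9 11 10
f 10 11 12
f 10 12 4
f 11 1 13
f 11 13 12
f 12 13 14
f 12 14 4
f 13 1 15
f 13 15 14
f 14 15 16
f 14 16 4
f 15 1 17
f 15 17 16
f 16 17 18
f 16 18 4
f 17 1 19
f 17 19 18
f 18 19 20
f 18 20 4
f 19 1 21
f 19 21 20
f 20 21 22
f 20 22 4
f 21 1 23
f 21 23 22
f 22 23 24
f 22 24 4
f 23 1 25
f 23 25 24
f 24 25 26
f 24 26 4
f 25 1 2
f 25 2 26
f 26 2 3
f 26 3 4
f 28 27 30
f 28 30 29
f 30 27 31
f 30 31 29
f 31 27 32
f 31 32 29
f 32 27 33
f 32 33 29
f 33 27 34
f 33 34 29
f 34 27 35
f 34 35 29
f 35 27 36
f 35 36 29
f 36 27 37
f 36 37 29
f 37 27 38
f 37 38 29
f 38 27 39
f 38 39 29
f 39 27 28
f 39 28 29
f 41 40 43
f 41 43 42
f 43 40 44
f 43 44 42
f 44 40 45
f 44 45 42
f 45 40 46
f 45 46 42
f 46 40 47
f 46 47 42
f 47 40 48
f 47 48 42
f 48 40 49
f 48 49 42
f 49 40 50
f 49 50 42
f 50 40 51
f 50 51 42
f 51 40 52
f 51 52 42
f 52 40 53
f 52 53 42
f 53 40 54
f 53 54 42
f 54 40 41
f 54 41 42
f 55 66 60
f 55 60 56
f 55 56 62
f 55 62 65
f 55 65 66
f 56 60 64
f 60 66 59
f 66 65 57
f 65 62 61
f 62 56 63
f 58 64 59
f 58 59 57
f 58 57 61
f 58 61 63
f 58 63 64
f 59 64 60
f 57 59 66
f 61 57 65
f 63 61 62
f 64 63 56
f 68 70 67
f 71 68 67
f 67 70 69
f 69 71 67
f 68 74 70
f 72 68 71
f 72 74 68
f 70 74 69
f 73 71 69
f 69 74 73
f 73 72 71
f 74 72 73



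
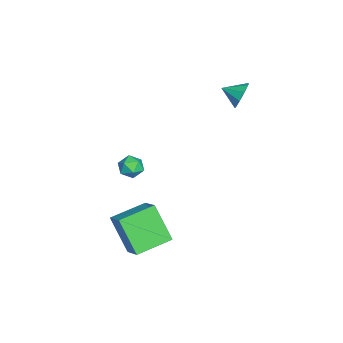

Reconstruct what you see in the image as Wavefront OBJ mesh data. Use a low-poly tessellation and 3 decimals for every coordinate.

v -3.747 -3.461 -2.754
v -3.242 -3.654 -3.205
v -4.518 -4.026 -3.375
v -4.013 -4.219 -3.826
v -4.022 -4.484 -3.174
v -3.546 -4.135 -2.79
v -4.214 -3.545 -3.79
v -3.738 -3.196 -3.406
v -3.531 -3.706 -3.846
v -3.412 -4.286 -3.465
v -4.348 -3.394 -3.115
v -4.229 -3.974 -2.734
v 1.351 -4.208 -2.708
v 2.321 -3.683 -2.02
v 0.33 -2.72 -2.405
v 1.3 -2.195 -1.717
v 2.1 -3.345 -4.423
v 3.07 -2.82 -3.735
v 1.079 -1.857 -4.12
v 2.049 -1.332 -3.432
v -3.5 1.377 2.443
v -3.01 1.518 3.047
v -3.66 0.423 2.797
v -3.516 1.654 3.183
v -4.013 1.66 2.973
v -4.271 1.533 2.515
v -4.168 1.334 2.024
v -3.752 1.155 1.728
v -3.218 1.08 1.768
v -2.816 1.144 2.123
v -2.734 1.317 2.629
f 1 12 6
f 1 6 2
f 1 2 8
f 1 8 11
f 1 11 12
f 2 6 10
f 6 12 5
f 12 11 3
f 11 8 7
f 8 2 9
f 4 10 5
f 4 5 3
f 4 3 7
f 4 7 9
f 4 9 10
f 5 10 6
f 3 5 12
f 7 3 11
f 9 7 8
f 10 9 2
f 14 16 13
f 17 14 13
f 13 16 15
f 15 17 13
f 14 20 16
f 18 14 17
f 18 20 14
f 16 20 15
f 19 17 15
f 15 20 19
f 19 18 17
f 20 18 19
f 22 21 24
f 22 24 23
f 24 21 25
f 24 25 23
f 25 21 26
f 25 26 23
f 26 21 27
f 26 27 23
f 27 21 28
f 27 28 23
f 28 21 29
f 28 29 23
f 29 21 30
f 29 30 23
f 30 21 31
f 30 31 23
f 31 21 22
f 31 22 23



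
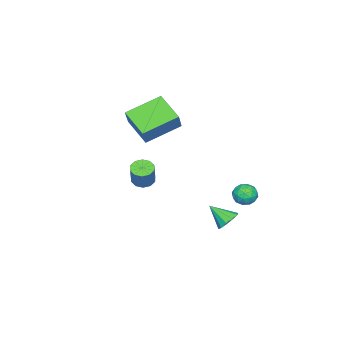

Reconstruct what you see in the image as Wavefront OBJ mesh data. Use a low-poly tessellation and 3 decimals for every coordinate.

v -0.896 2.025 -3.52
v -0.568 2.455 -3.059
v -0.784 0.995 -2.64
v -1 2.475 -2.98
v -1.391 2.324 -3.108
v -1.594 2.058 -3.393
v -1.53 1.781 -3.726
v -1.223 1.596 -3.981
v -0.792 1.576 -4.06
v -0.401 1.727 -3.932
v -0.198 1.993 -3.647
v -0.262 2.27 -3.314
v 2.627 -0.872 0.521
v 3.178 -0.98 0.282
v 3.723 -0.716 1.421
v 3.173 -0.608 1.659
v 3.1 -0.614 0.234
v 3.646 -0.351 1.373
v 2.842 -0.347 0.296
v 3.387 -0.083 1.435
v 2.502 -0.28 0.444
v 3.047 -0.016 1.583
v 2.209 -0.439 0.621
v 2.754 -0.175 1.759
v 2.077 -0.764 0.759
v 2.622 -0.5 1.898
v 2.154 -1.129 0.807
v 2.7 -0.866 1.946
v 2.413 -1.397 0.745
v 2.958 -1.133 1.884
v 2.753 -1.464 0.597
v 3.298 -1.2 1.736
v 3.046 -1.305 0.421
v 3.591 -1.041 1.559
v -0.489 -3.541 2.434
v -2.018 -2.333 3.243
v 0.146 -2.158 1.569
v -1.383 -0.95 2.378
v 0.343 -3.23 3.542
v -1.186 -2.022 4.351
v 0.978 -1.847 2.677
v -0.551 -0.639 3.486
v -3.655 2.219 -3.113
v -2.962 2.192 -3.328
v -3.438 1.388 -2.312
v -2.745 1.361 -2.527
v -2.995 1.947 -2.18
v -3.129 2.461 -2.675
v -3.271 1.119 -2.965
v -3.405 1.633 -3.46
v -2.725 1.513 -3.237
v -2.555 2.025 -2.751
v -3.845 1.555 -2.889
v -3.675 2.067 -2.403
v -3.328 2.278 -3.29
v -3.072 1.302 -2.35
v -3.219 1.646 -2.145
v -2.812 1.631 -2.272
v -3.426 2.436 -2.907
v -3.019 2.421 -3.033
v -3.038 2.277 -2.359
v -3.381 1.159 -2.607
v -2.974 1.144 -2.733
v -3.588 1.949 -3.368
v -3.181 1.934 -3.495
v -3.362 1.303 -3.281
v -2.781 1.864 -3.363
v -2.653 1.375 -2.893
v -2.962 1.233 -3.15
v -3.041 1.535 -3.441
v -2.681 2.164 -3.078
v -2.553 1.676 -2.608
v -2.7 2.02 -2.404
v -2.779 2.322 -2.694
v -2.541 1.765 -3.025
v -3.847 1.904 -3.032
v -3.719 1.416 -2.562
v -3.621 1.258 -2.946
v -3.7 1.56 -3.236
v -3.747 2.205 -2.747
v -3.619 1.716 -2.277
v -3.359 2.045 -2.199
v -3.438 2.347 -2.49
v -3.859 1.815 -2.615
f 2 1 4
f 2 4 3
f 4 1 5
f 4 5 3
f 5 1 6
f 5 6 3
f 6 1 7
f 6 7 3
f 7 1 8
f 7 8 3
f 8 1 9
f 8 9 3
f 9 1 10
f 9 10 3
f 10 1 11
f 10 11 3
f 11 1 12
f 11 12 3
f 12 1 2
f 12 2 3
f 14 13 17
f 14 17 15
f 15 17 18
f 15 18 16
f 17 13 19
f 17 19 18
f 18 19 20
f 18 20 16
f 19 13 21
f 19 21 20
f 20 21 22
f 20 22 16
f 21 13 23
f 21 23 22
f 22 23 24
f 22 24 16
f 23 13 25
f 23 25 24
f 24 25 26
f 24 26 16
f 25 13 27
f 25 27 26
f 26 27 28
f 26 28 16
f 27 13 29
f 27 29 28
f 28 29 30
f 28 30 16
f 29 13 31
f 29 31 30
f 30 31 32
f 30 32 16
f 31 13 33
f 31 33 32
f 32 33 34
f 32 34 16
f 33 13 14
f 33 14 34
f 34 14 15
f 34 15 16
f 36 38 35
f 39 36 35
f 35 38 37
f 37 39 35
f 36 42 38
f 40 36 39
f 40 42 36
f 38 42 37
f 41 39 37
f 37 42 41
f 41 40 39
f 42 40 41
f 43 80 59
f 80 54 83
f 59 83 48
f 80 83 59
f 43 59 55
f 59 48 60
f 55 60 44
f 59 60 55
f 43 55 64
f 55 44 65
f 64 65 50
f 55 65 64
f 43 64 76
f 64 50 79
f 76 79 53
f 64 79 76
f 43 76 80
f 76 53 84
f 80 84 54
f 76 84 80
f 44 60 71
f 60 48 74
f 71 74 52
f 60 74 71
f 48 83 61
f 83 54 82
f 61 82 47
f 83 82 61
f 54 84 81
f 84 53 77
f 81 77 45
f 84 77 81
f 53 79 78
f 79 50 66
f 78 66 49
f 79 66 78
f 50 65 70
f 65 44 67
f 70 67 51
f 65 67 70
f 46 72 58
f 72 52 73
f 58 73 47
f 72 73 58
f 46 58 56
f 58 47 57
f 56 57 45
f 58 57 56
f 46 56 63
f 56 45 62
f 63 62 49
f 56 62 63
f 46 63 68
f 63 49 69
f 68 69 51
f 63 69 68
f 46 68 72
f 68 51 75
f 72 75 52
f 68 75 72
f 47 73 61
f 73 52 74
f 61 74 48
f 73 74 61
f 45 57 81
f 57 47 82
f 81 82 54
f 57 82 81
f 49 62 78
f 62 45 77
f 78 77 53
f 62 77 78
f 51 69 70
f 69 49 66
f 70 66 50
f 69 66 70
f 52 75 71
f 75 51 67
f 71 67 44
f 75 67 71



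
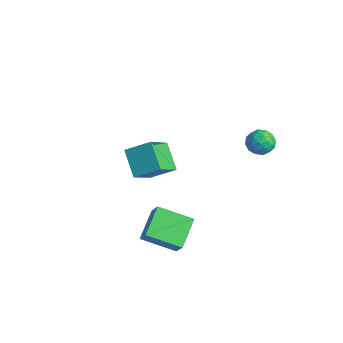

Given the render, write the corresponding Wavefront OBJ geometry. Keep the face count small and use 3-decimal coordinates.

v -2.835 -1.615 0.172
v -1.897 -0.501 0.989
v -3.496 -0.092 -1.146
v -2.558 1.022 -0.329
v -1.402 -1.982 -0.971
v -0.464 -0.868 -0.154
v -2.063 -0.459 -2.289
v -1.125 0.655 -1.472
v 4.644 -3.4 -1.883
v 3.334 -4.782 -1.096
v 3.719 -2.008 -0.978
v 2.409 -3.39 -0.191
v 5.411 -3.55 -0.869
v 4.101 -4.932 -0.082
v 4.486 -2.158 0.036
v 3.176 -3.54 0.823
v 3.284 2.842 3.932
v 4.071 3.116 4.106
v 3.809 1.804 3.194
v 4.596 2.078 3.368
v 4.115 1.744 3.986
v 3.79 2.386 4.443
v 4.09 2.534 2.857
v 3.765 3.176 3.314
v 4.569 2.926 3.442
v 4.585 2.438 4.14
v 3.295 2.482 3.16
v 3.311 1.994 3.858
v 3.631 3.07 4.084
v 4.249 1.85 3.216
v 3.966 1.653 3.58
v 4.429 1.815 3.682
v 3.466 2.641 4.282
v 3.929 2.802 4.384
v 3.955 1.996 4.314
v 3.951 2.118 2.916
v 4.414 2.279 3.018
v 3.451 3.105 3.618
v 3.914 3.267 3.72
v 3.925 2.924 2.986
v 4.386 3.12 3.796
v 4.695 2.51 3.362
v 4.397 2.778 3.062
v 4.206 3.155 3.33
v 4.396 2.833 4.206
v 4.705 2.223 3.772
v 4.422 2.027 4.136
v 4.231 2.404 4.404
v 4.689 2.721 3.816
v 3.175 2.697 3.528
v 3.484 2.087 3.094
v 3.649 2.516 2.896
v 3.458 2.893 3.164
v 3.185 2.41 3.938
v 3.494 1.8 3.504
v 3.674 1.765 3.97
v 3.483 2.142 4.238
v 3.191 2.199 3.484
f 2 4 1
f 5 2 1
f 1 4 3
f 3 5 1
f 2 8 4
f 6 2 5
f 6 8 2
f 4 8 3
f 7 5 3
f 3 8 7
f 7 6 5
f 8 6 7
f 10 12 9
f 13 10 9
f 9 12 11
f 11 13 9
f 10 16 12
f 14 10 13
f 14 16 10
f 12 16 11
f 15 13 11
f 11 16 15
f 15 14 13
f 16 14 15
f 17 54 33
f 54 28 57
f 33 57 22
f 54 57 33
f 17 33 29
f 33 22 34
f 29 34 18
f 33 34 29
f 17 29 38
f 29 18 39
f 38 39 24
f 29 39 38
f 17 38 50
f 38 24 53
f 50 53 27
f 38 53 50
f 17 50 54
f 50 27 58
f 54 58 28
f 50 58 54
f 18 34 45
f 34 22 48
f 45 48 26
f 34 48 45
f 22 57 35
f 57 28 56
f 35 56 21
f 57 56 35
f 28 58 55
f 58 27 51
f 55 51 19
f 58 51 55
f 27 53 52
f 53 24 40
f 52 40 23
f 53 40 52
f 24 39 44
f 39 18 41
f 44 41 25
f 39 41 44
f 20 46 32
f 46 26 47
f 32 47 21
f 46 47 32
f 20 32 30
f 32 21 31
f 30 31 19
f 32 31 30
f 20 30 37
f 30 19 36
f 37 36 23
f 30 36 37
f 20 37 42
f 37 23 43
f 42 43 25
f 37 43 42
f 20 42 46
f 42 25 49
f 46 49 26
f 42 49 46
f 21 47 35
f 47 26 48
f 35 48 22
f 47 48 35
f 19 31 55
f 31 21 56
f 55 56 28
f 31 56 55
f 23 36 52
f 36 19 51
f 52 51 27
f 36 51 52
f 25 43 44
f 43 23 40
f 44 40 24
f 43 40 44
f 26 49 45
f 49 25 41
f 45 41 18
f 49 41 45



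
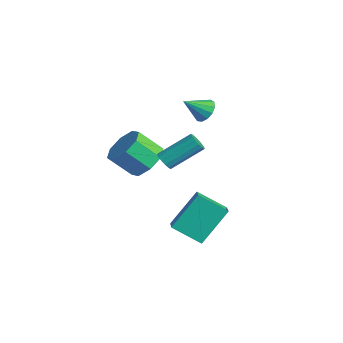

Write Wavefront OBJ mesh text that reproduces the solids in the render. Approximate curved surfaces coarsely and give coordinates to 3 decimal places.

v 0.589 2.901 3.439
v 1.229 2.672 3.323
v 0.371 1.879 4.261
v 1.252 2.912 3.628
v 1.065 3.149 3.873
v 0.726 3.307 3.98
v 0.344 3.336 3.915
v 0.039 3.228 3.7
v -0.091 3.015 3.401
v -0.005 2.767 3.115
v 0.269 2.561 2.931
v 0.645 2.463 2.909
v 1.002 2.505 3.055
v 2.333 0.12 -2.32
v 2.208 1.571 -0.712
v 3.29 1.153 -3.179
v 3.166 2.605 -1.57
v 3.234 -0.325 -1.85
v 3.11 1.127 -0.241
v 4.192 0.709 -2.708
v 4.067 2.16 -1.1
v -0.326 0.383 0.231
v 0.463 0.658 0.883
v -0.125 -0.307 2.002
v -0.914 -0.583 1.349
v -0.185 1.14 0.959
v -0.773 0.175 2.077
v -0.916 1.179 0.608
v -1.504 0.214 1.726
v -1.301 0.751 0.036
v -1.889 -0.214 1.154
v -1.115 0.107 -0.422
v -1.703 -0.858 0.697
v -0.467 -0.375 -0.497
v -1.055 -1.34 0.621
v 0.264 -0.414 -0.146
v -0.324 -1.379 0.972
v 0.649 0.014 0.426
v 0.061 -0.951 1.544
v 3.664 -0.915 3.029
v 3.953 -1.204 3.334
v 4.325 0.267 4.376
v 4.036 0.555 4.071
v 4.118 -1.115 3.149
v 4.49 0.356 4.19
v 4.161 -0.972 2.931
v 4.533 0.499 3.972
v 4.071 -0.813 2.74
v 4.443 0.657 3.781
v 3.872 -0.683 2.626
v 4.244 0.788 3.667
v 3.617 -0.614 2.621
v 3.989 0.857 3.662
v 3.375 -0.627 2.724
v 3.747 0.844 3.766
v 3.21 -0.716 2.91
v 3.582 0.755 3.951
v 3.167 -0.859 3.128
v 3.539 0.612 4.169
v 3.257 -1.017 3.319
v 3.629 0.453 4.36
v 3.456 -1.148 3.433
v 3.828 0.323 4.474
v 3.711 -1.217 3.438
v 4.083 0.254 4.479
f 2 1 4
f 2 4 3
f 4 1 5
f 4 5 3
f 5 1 6
f 5 6 3
f 6 1 7
f 6 7 3
f 7 1 8
f 7 8 3
f 8 1 9
f 8 9 3
f 9 1 10
f 9 10 3
f 10 1 11
f 10 11 3
f 11 1 12
f 11 12 3
f 12 1 13
f 12 13 3
f 13 1 2
f 13 2 3
f 15 17 14
f 18 15 14
f 14 17 16
f 16 18 14
f 15 21 17
f 19 15 18
f 19 21 15
f 17 21 16
f 20 18 16
f 16 21 20
f 20 19 18
f 21 19 20
f 23 22 26
f 23 26 24
f 24 26 27
f 24 27 25
f 26 22 28
f 26 28 27
f 27 28 29
f 27 29 25
f 28 22 30
f 28 30 29
f 29 30 31
f 29 31 25
f 30 22 32
f 30 32 31
f 31 32 33
f 31 33 25
f 32 22 34
f 32 34 33
f 33 34 35
f 33 35 25
f 34 22 36
f 34 36 35
f 35 36 37
f 35 37 25
f 36 22 38
f 36 38 37
f 37 38 39
f 37 39 25
f 38 22 23
f 38 23 39
f 39 23 24
f 39 24 25
f 41 40 44
f 41 44 42
f 42 44 45
f 42 45 43
f 44 40 46
f 44 46 45
f 45 46 47
f 45 47 43
f 46 40 48
f 46 48 47
f 47 48 49
f 47 49 43
f 48 40 50
f 48 50 49
f 49 50 51
f 49 51 43
f 50 40 52
f 50 52 51
f 51 52 53
f 51 53 43
f 52 40 54
f 52 54 53
f 53 54 55
f 53 55 43
f 54 40 56
f 54 56 55
f 55 56 57
f 55 57 43
f 56 40 58
f 56 58 57
f 57 58 59
f 57 59 43
f 58 40 60
f 58 60 59
f 59 60 61
f 59 61 43
f 60 40 62
f 60 62 61
f 61 62 63
f 61 63 43
f 62 40 64
f 62 64 63
f 63 64 65
f 63 65 43
f 64 40 41
f 64 41 65
f 65 41 42
f 65 42 43



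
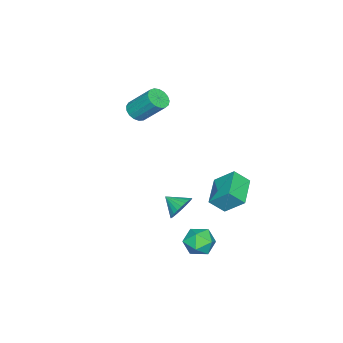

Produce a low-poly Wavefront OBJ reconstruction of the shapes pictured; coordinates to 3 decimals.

v 2.011 3.117 -3.551
v 2.988 3.1 -3.966
v 2.332 1.64 -2.734
v 3.309 1.623 -3.149
v 3.055 2.352 -2.421
v 2.857 3.265 -2.926
v 2.463 1.475 -3.774
v 2.265 2.388 -4.279
v 3.268 2.085 -4.105
v 3.633 2.627 -3.268
v 1.687 2.113 -3.432
v 2.052 2.655 -2.595
v -2.405 -4.32 2.659
v -1.853 -3.896 2.265
v -1.843 -2.417 3.866
v -2.395 -2.84 4.261
v -2.185 -3.755 2.137
v -2.176 -2.276 3.738
v -2.568 -3.744 2.128
v -2.558 -2.265 3.73
v -2.913 -3.864 2.242
v -2.904 -2.385 3.843
v -3.142 -4.089 2.451
v -3.133 -2.61 4.052
v -3.202 -4.367 2.708
v -3.192 -2.888 4.309
v -3.079 -4.634 2.953
v -3.07 -3.155 4.555
v -2.802 -4.829 3.132
v -2.792 -3.349 4.733
v -2.434 -4.907 3.202
v -2.424 -3.428 4.803
v -2.059 -4.85 3.148
v -2.049 -3.371 4.749
v -1.763 -4.673 2.982
v -1.754 -3.194 4.583
v -1.615 -4.414 2.742
v -1.605 -2.935 4.343
v -1.647 -4.133 2.483
v -1.637 -2.654 4.084
v -0.874 -0.553 -3.905
v -0.597 -0.131 -3.077
v -0.966 -1.687 -3.295
v -0.973 -0.09 -3.058
v -1.334 -0.12 -3.169
v -1.625 -0.216 -3.392
v -1.801 -0.364 -3.692
v -1.836 -0.54 -4.025
v -1.725 -0.718 -4.34
v -1.484 -0.871 -4.589
v -1.15 -0.976 -4.733
v -0.774 -1.017 -4.751
v -0.414 -0.987 -4.641
v -0.123 -0.891 -4.418
v 0.053 -0.743 -4.117
v 0.089 -0.567 -3.784
v -0.023 -0.389 -3.469
v -0.264 -0.235 -3.221
v -4.957 0.704 -4.509
v -5.007 2.018 -3.294
v -3.023 1.28 -5.053
v -3.073 2.594 -3.838
v -4.447 -0.134 -3.582
v -4.497 1.18 -2.367
v -2.513 0.442 -4.126
v -2.563 1.756 -2.911
f 1 12 6
f 1 6 2
f 1 2 8
f 1 8 11
f 1 11 12
f 2 6 10
f 6 12 5
f 12 11 3
f 11 8 7
f 8 2 9
f 4 10 5
f 4 5 3
f 4 3 7
f 4 7 9
f 4 9 10
f 5 10 6
f 3 5 12
f 7 3 11
f 9 7 8
f 10 9 2
f 14 13 17
f 14 17 15
f 15 17 18
f 15 18 16
f 17 13 19
f 17 19 18
f 18 19 20
f 18 20 16
f 19 13 21
f 19 21 20
f 20 21 22
f 20 22 16
f 21 13 23
f 21 23 22
f 22 23 24
f 22 24 16
f 23 13 25
f 23 25 24
f 24 25 26
f 24 26 16
f 25 13 27
f 25 27 26
f 26 27 28
f 26 28 16
f 27 13 29
f 27 29 28
f 28 29 30
f 28 30 16
f 29 13 31
f 29 31 30
f 30 31 32
f 30 32 16
f 31 13 33
f 31 33 32
f 32 33 34
f 32 34 16
f 33 13 35
f 33 35 34
f 34 35 36
f 34 36 16
f 35 13 37
f 35 37 36
f 36 37 38
f 36 38 16
f 37 13 39
f 37 39 38
f 38 39 40
f 38 40 16
f 39 13 14
f 39 14 40
f 40 14 15
f 40 15 16
f 42 41 44
f 42 44 43
f 44 41 45
f 44 45 43
f 45 41 46
f 45 46 43
f 46 41 47
f 46 47 43
f 47 41 48
f 47 48 43
f 48 41 49
f 48 49 43
f 49 41 50
f 49 50 43
f 50 41 51
f 50 51 43
f 51 41 52
f 51 52 43
f 52 41 53
f 52 53 43
f 53 41 54
f 53 54 43
f 54 41 55
f 54 55 43
f 55 41 56
f 55 56 43
f 56 41 57
f 56 57 43
f 57 41 58
f 57 58 43
f 58 41 42
f 58 42 43
f 60 62 59
f 63 60 59
f 59 62 61
f 61 63 59
f 60 66 62
f 64 60 63
f 64 66 60
f 62 66 61
f 65 63 61
f 61 66 65
f 65 64 63
f 66 64 65



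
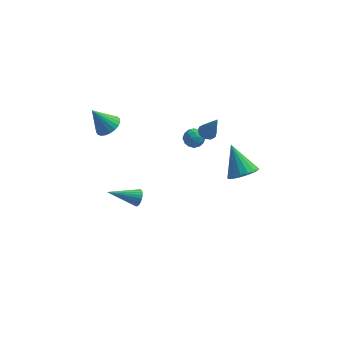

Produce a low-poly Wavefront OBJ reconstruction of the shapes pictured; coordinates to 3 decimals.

v -1.422 -2.384 0.971
v -1.2 -2.56 1.395
v -2.978 -2.616 1.689
v -1.21 -2.366 1.435
v -1.253 -2.174 1.404
v -1.322 -2.014 1.308
v -1.405 -1.91 1.16
v -1.491 -1.879 0.984
v -1.567 -1.924 0.805
v -1.62 -2.039 0.652
v -1.643 -2.207 0.547
v -1.633 -2.401 0.507
v -1.59 -2.593 0.538
v -1.522 -2.753 0.634
v -1.438 -2.857 0.782
v -1.352 -2.889 0.959
v -1.276 -2.843 1.137
v -1.223 -2.728 1.29
v 3.948 3.149 -2.904
v 4.772 3.16 -2.517
v 3.252 4.271 -1.456
v 4.777 3.505 -2.782
v 4.592 3.769 -3.075
v 4.26 3.891 -3.329
v 3.856 3.843 -3.486
v 3.474 3.636 -3.509
v 3.2 3.317 -3.394
v 3.098 2.96 -3.167
v 3.19 2.646 -2.879
v 3.456 2.448 -2.597
v 3.835 2.41 -2.386
v 4.24 2.541 -2.293
v 4.578 2.812 -2.34
v -3.179 1.587 2.901
v -2.742 2.142 3.154
v -4.001 1.653 4.179
v -2.965 2.299 3.003
v -3.225 2.333 2.834
v -3.477 2.238 2.677
v -3.677 2.031 2.558
v -3.792 1.747 2.499
v -3.8 1.435 2.51
v -3.701 1.15 2.588
v -3.512 0.94 2.72
v -3.265 0.842 2.884
v -3.004 0.874 3.051
v -2.772 1.028 3.192
v -2.611 1.279 3.283
v -2.549 1.584 3.307
v -2.595 1.889 3.262
v 0.717 3.892 -0.142
v 1.216 4.15 -0.451
v 1.284 3.05 0.071
v 1.783 3.308 -0.238
v 1.586 3.559 0.318
v 1.235 4.08 0.186
v 1.265 3.12 -0.566
v 0.914 3.641 -0.698
v 1.555 3.673 -0.713
v 1.753 3.944 -0.167
v 0.747 3.256 -0.213
v 0.945 3.527 0.333
v 0.917 4.095 -0.315
v 1.583 3.105 -0.065
v 1.467 3.252 0.262
v 1.761 3.404 0.08
v 0.928 4.054 0.06
v 1.221 4.206 -0.122
v 1.439 3.858 0.33
v 1.279 2.994 -0.258
v 1.572 3.146 -0.44
v 0.739 3.796 -0.46
v 1.033 3.948 -0.642
v 1.061 3.342 -0.71
v 1.409 3.966 -0.651
v 1.743 3.471 -0.526
v 1.438 3.361 -0.719
v 1.232 3.667 -0.796
v 1.526 4.126 -0.33
v 1.859 3.631 -0.205
v 1.743 3.778 0.122
v 1.537 4.084 0.045
v 1.725 3.845 -0.484
v 0.641 3.569 -0.175
v 0.974 3.074 -0.05
v 0.963 3.116 -0.425
v 0.757 3.422 -0.502
v 0.757 3.729 0.146
v 1.091 3.234 0.271
v 1.268 3.533 0.416
v 1.062 3.839 0.339
v 0.775 3.355 0.104
v 1.963 2.898 1.153
v 2.399 2.679 0.947
v 2.497 2.582 2.627
v 2.459 2.998 0.994
v 2.328 3.279 1.102
v 2.058 3.414 1.229
v 1.752 3.352 1.327
v 1.526 3.117 1.358
v 1.467 2.799 1.311
v 1.597 2.518 1.204
v 1.867 2.383 1.077
v 2.173 2.444 0.979
f 2 1 4
f 2 4 3
f 4 1 5
f 4 5 3
f 5 1 6
f 5 6 3
f 6 1 7
f 6 7 3
f 7 1 8
f 7 8 3
f 8 1 9
f 8 9 3
f 9 1 10
f 9 10 3
f 10 1 11
f 10 11 3
f 11 1 12
f 11 12 3
f 12 1 13
f 12 13 3
f 13 1 14
f 13 14 3
f 14 1 15
f 14 15 3
f 15 1 16
f 15 16 3
f 16 1 17
f 16 17 3
f 17 1 18
f 17 18 3
f 18 1 2
f 18 2 3
f 20 19 22
f 20 22 21
f 22 19 23
f 22 23 21
f 23 19 24
f 23 24 21
f 24 19 25
f 24 25 21
f 25 19 26
f 25 26 21
f 26 19 27
f 26 27 21
f 27 19 28
f 27 28 21
f 28 19 29
f 28 29 21
f 29 19 30
f 29 30 21
f 30 19 31
f 30 31 21
f 31 19 32
f 31 32 21
f 32 19 33
f 32 33 21
f 33 19 20
f 33 20 21
f 35 34 37
f 35 37 36
f 37 34 38
f 37 38 36
f 38 34 39
f 38 39 36
f 39 34 40
f 39 40 36
f 40 34 41
f 40 41 36
f 41 34 42
f 41 42 36
f 42 34 43
f 42 43 36
f 43 34 44
f 43 44 36
f 44 34 45
f 44 45 36
f 45 34 46
f 45 46 36
f 46 34 47
f 46 47 36
f 47 34 48
f 47 48 36
f 48 34 49
f 48 49 36
f 49 34 50
f 49 50 36
f 50 34 35
f 50 35 36
f 51 88 67
f 88 62 91
f 67 91 56
f 88 91 67
f 51 67 63
f 67 56 68
f 63 68 52
f 67 68 63
f 51 63 72
f 63 52 73
f 72 73 58
f 63 73 72
f 51 72 84
f 72 58 87
f 84 87 61
f 72 87 84
f 51 84 88
f 84 61 92
f 88 92 62
f 84 92 88
f 52 68 79
f 68 56 82
f 79 82 60
f 68 82 79
f 56 91 69
f 91 62 90
f 69 90 55
f 91 90 69
f 62 92 89
f 92 61 85
f 89 85 53
f 92 85 89
f 61 87 86
f 87 58 74
f 86 74 57
f 87 74 86
f 58 73 78
f 73 52 75
f 78 75 59
f 73 75 78
f 54 80 66
f 80 60 81
f 66 81 55
f 80 81 66
f 54 66 64
f 66 55 65
f 64 65 53
f 66 65 64
f 54 64 71
f 64 53 70
f 71 70 57
f 64 70 71
f 54 71 76
f 71 57 77
f 76 77 59
f 71 77 76
f 54 76 80
f 76 59 83
f 80 83 60
f 76 83 80
f 55 81 69
f 81 60 82
f 69 82 56
f 81 82 69
f 53 65 89
f 65 55 90
f 89 90 62
f 65 90 89
f 57 70 86
f 70 53 85
f 86 85 61
f 70 85 86
f 59 77 78
f 77 57 74
f 78 74 58
f 77 74 78
f 60 83 79
f 83 59 75
f 79 75 52
f 83 75 79
f 94 93 96
f 94 96 95
f 96 93 97
f 96 97 95
f 97 93 98
f 97 98 95
f 98 93 99
f 98 99 95
f 99 93 100
f 99 100 95
f 100 93 101
f 100 101 95
f 101 93 102
f 101 102 95
f 102 93 103
f 102 103 95
f 103 93 104
f 103 104 95
f 104 93 94
f 104 94 95



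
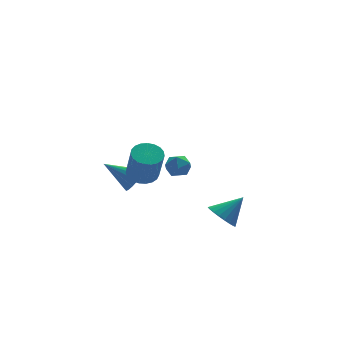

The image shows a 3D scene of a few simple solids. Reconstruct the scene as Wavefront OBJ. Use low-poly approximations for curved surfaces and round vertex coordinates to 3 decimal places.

v 0.323 2.982 -3.887
v 0.831 3.016 -3.181
v -0.903 4.438 -3.073
v 0.99 3.281 -3.415
v 1.018 3.486 -3.741
v 0.907 3.592 -4.097
v 0.681 3.577 -4.411
v 0.384 3.444 -4.621
v 0.075 3.22 -4.686
v -0.184 2.949 -4.592
v -0.344 2.684 -4.359
v -0.371 2.478 -4.032
v -0.26 2.373 -3.676
v -0.034 2.388 -3.362
v 0.262 2.52 -3.152
v 0.571 2.745 -3.087
v -0.572 -3.343 0.497
v 0.171 -3.163 0.64
v -0.411 -4.457 1.06
v 0.332 -4.277 1.203
v -0.238 -3.9 1.575
v -0.337 -3.211 1.227
v 0.097 -4.409 0.473
v -0.002 -3.72 0.125
v 0.585 -3.822 0.625
v 0.378 -3.507 1.306
v -0.618 -4.113 0.394
v -0.825 -3.798 1.075
v -0.001 1.112 -2.267
v 0.897 1.056 -2.266
v 0.839 0.192 -0.331
v -0.059 0.248 -0.333
v 0.84 1.395 -2.116
v 0.782 0.53 -0.181
v 0.637 1.684 -1.993
v 0.58 0.82 -0.058
v 0.324 1.875 -1.917
v 0.267 1.01 0.018
v -0.045 1.933 -1.902
v -0.103 1.069 0.033
v -0.407 1.85 -1.95
v -0.464 0.986 -0.015
v -0.698 1.639 -2.053
v -0.756 0.775 -0.118
v -0.869 1.337 -2.193
v -0.927 0.473 -0.258
v -0.89 0.996 -2.346
v -0.948 0.132 -0.411
v -0.757 0.675 -2.485
v -0.815 -0.189 -0.55
v -0.494 0.43 -2.587
v -0.551 -0.434 -0.652
v -0.145 0.303 -2.633
v -0.203 -0.562 -0.699
v 0.229 0.315 -2.617
v 0.171 -0.549 -0.682
v 0.563 0.466 -2.54
v 0.505 -0.399 -0.605
v 0.799 0.728 -2.415
v 0.741 -0.137 -0.481
v 2.626 -3.228 -3.925
v 3.247 -3.55 -4.583
v 3.874 -3.212 -2.755
v 3.28 -3.154 -4.623
v 3.201 -2.771 -4.544
v 3.021 -2.467 -4.357
v 2.774 -2.295 -4.095
v 2.501 -2.284 -3.804
v 2.25 -2.436 -3.534
v 2.063 -2.725 -3.331
v 1.975 -3.101 -3.231
v 1.998 -3.499 -3.251
v 2.131 -3.85 -3.388
v 2.349 -4.094 -3.617
v 2.615 -4.188 -3.899
v 2.883 -4.115 -4.186
v 3.106 -3.89 -4.428
f 2 1 4
f 2 4 3
f 4 1 5
f 4 5 3
f 5 1 6
f 5 6 3
f 6 1 7
f 6 7 3
f 7 1 8
f 7 8 3
f 8 1 9
f 8 9 3
f 9 1 10
f 9 10 3
f 10 1 11
f 10 11 3
f 11 1 12
f 11 12 3
f 12 1 13
f 12 13 3
f 13 1 14
f 13 14 3
f 14 1 15
f 14 15 3
f 15 1 16
f 15 16 3
f 16 1 2
f 16 2 3
f 17 28 22
f 17 22 18
f 17 18 24
f 17 24 27
f 17 27 28
f 18 22 26
f 22 28 21
f 28 27 19
f 27 24 23
f 24 18 25
f 20 26 21
f 20 21 19
f 20 19 23
f 20 23 25
f 20 25 26
f 21 26 22
f 19 21 28
f 23 19 27
f 25 23 24
f 26 25 18
f 30 29 33
f 30 33 31
f 31 33 34
f 31 34 32
f 33 29 35
f 33 35 34
f 34 35 36
f 34 36 32
f 35 29 37
f 35 37 36
f 36 37 38
f 36 38 32
f 37 29 39
f 37 39 38
f 38 39 40
f 38 40 32
f 39 29 41
f 39 41 40
f 40 41 42
f 40 42 32
f 41 29 43
f 41 43 42
f 42 43 44
f 42 44 32
f 43 29 45
f 43 45 44
f 44 45 46
f 44 46 32
f 45 29 47
f 45 47 46
f 46 47 48
f 46 48 32
f 47 29 49
f 47 49 48
f 48 49 50
f 48 50 32
f 49 29 51
f 49 51 50
f 50 51 52
f 50 52 32
f 51 29 53
f 51 53 52
f 52 53 54
f 52 54 32
f 53 29 55
f 53 55 54
f 54 55 56
f 54 56 32
f 55 29 57
f 55 57 56
f 56 57 58
f 56 58 32
f 57 29 59
f 57 59 58
f 58 59 60
f 58 60 32
f 59 29 30
f 59 30 60
f 60 30 31
f 60 31 32
f 62 61 64
f 62 64 63
f 64 61 65
f 64 65 63
f 65 61 66
f 65 66 63
f 66 61 67
f 66 67 63
f 67 61 68
f 67 68 63
f 68 61 69
f 68 69 63
f 69 61 70
f 69 70 63
f 70 61 71
f 70 71 63
f 71 61 72
f 71 72 63
f 72 61 73
f 72 73 63
f 73 61 74
f 73 74 63
f 74 61 75
f 74 75 63
f 75 61 76
f 75 76 63
f 76 61 77
f 76 77 63
f 77 61 62
f 77 62 63

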